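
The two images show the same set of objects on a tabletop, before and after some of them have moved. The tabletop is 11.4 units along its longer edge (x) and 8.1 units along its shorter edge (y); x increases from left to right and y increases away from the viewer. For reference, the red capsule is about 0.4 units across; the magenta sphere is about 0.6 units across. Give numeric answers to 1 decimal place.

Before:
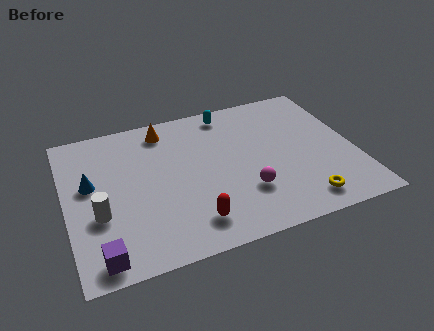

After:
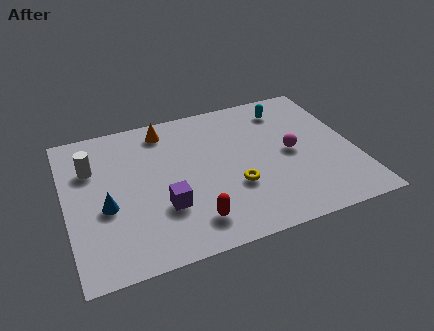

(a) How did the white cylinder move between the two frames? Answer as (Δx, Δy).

(-0.1, 2.6)

The white cylinder was at about (1.2, 3.0) and moved to about (1.1, 5.6).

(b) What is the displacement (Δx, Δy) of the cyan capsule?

(2.3, -0.5)

The cyan capsule started near (6.7, 7.1) and ended near (9.0, 6.6).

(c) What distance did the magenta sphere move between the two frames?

2.6

The magenta sphere moved from about (6.9, 2.4) to (8.9, 4.0), a distance of √(2.0² + 1.6²) ≈ 2.6.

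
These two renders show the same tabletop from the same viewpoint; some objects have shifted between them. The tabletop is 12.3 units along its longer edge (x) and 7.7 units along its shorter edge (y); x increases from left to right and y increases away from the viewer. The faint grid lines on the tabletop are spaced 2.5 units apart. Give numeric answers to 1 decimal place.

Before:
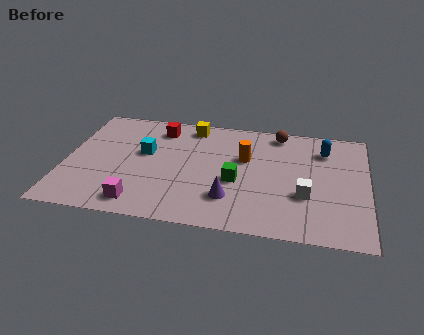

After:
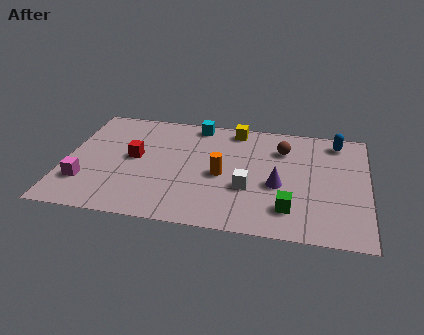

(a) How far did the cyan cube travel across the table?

3.1

From (3.2, 4.5) to (5.2, 6.9), the cyan cube covered √(2.0² + 2.4²) ≈ 3.1 units.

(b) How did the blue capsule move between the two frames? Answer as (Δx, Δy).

(0.5, 0.7)

The blue capsule was at about (10.5, 5.9) and moved to about (11.0, 6.6).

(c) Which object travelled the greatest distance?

the cyan cube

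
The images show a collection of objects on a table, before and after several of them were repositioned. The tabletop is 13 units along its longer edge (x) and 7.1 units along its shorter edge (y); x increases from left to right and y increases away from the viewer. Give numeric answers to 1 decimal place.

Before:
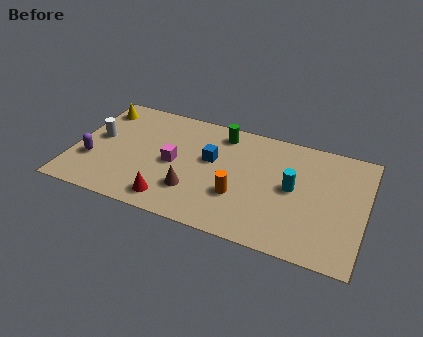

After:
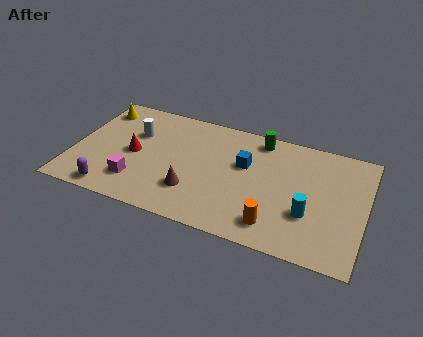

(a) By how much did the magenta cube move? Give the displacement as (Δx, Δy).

(-1.5, -1.7)

The magenta cube started near (4.5, 3.4) and ended near (3.0, 1.7).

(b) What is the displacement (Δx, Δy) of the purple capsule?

(1.1, -1.6)

The purple capsule started near (0.9, 2.4) and ended near (2.0, 0.8).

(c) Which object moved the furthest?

the red cone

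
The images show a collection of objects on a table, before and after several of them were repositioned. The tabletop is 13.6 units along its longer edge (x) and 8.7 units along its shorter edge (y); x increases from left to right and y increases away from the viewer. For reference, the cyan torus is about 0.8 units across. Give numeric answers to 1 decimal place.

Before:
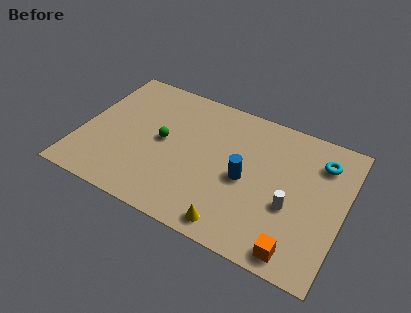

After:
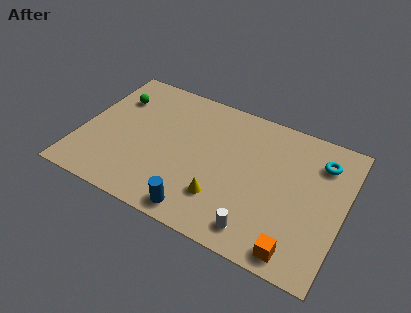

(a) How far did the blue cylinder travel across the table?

3.6

From (8.6, 4.0) to (6.6, 1.0), the blue cylinder covered √(2.0² + 3.0²) ≈ 3.6 units.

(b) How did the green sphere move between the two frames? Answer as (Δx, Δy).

(-2.8, 1.8)

The green sphere was at about (4.2, 4.5) and moved to about (1.4, 6.3).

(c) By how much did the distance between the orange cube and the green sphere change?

+3.3

The distance was about 8.2 in the first image and 11.5 in the second, so they moved 3.3 units further apart.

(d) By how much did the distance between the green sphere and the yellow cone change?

+1.9

They were about 5.5 units apart before and 7.4 after — 1.9 units further apart.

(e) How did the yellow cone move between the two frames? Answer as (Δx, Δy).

(-0.8, 1.3)

From the two frames, the yellow cone sits at roughly (8.4, 1.0) before and (7.6, 2.3) after.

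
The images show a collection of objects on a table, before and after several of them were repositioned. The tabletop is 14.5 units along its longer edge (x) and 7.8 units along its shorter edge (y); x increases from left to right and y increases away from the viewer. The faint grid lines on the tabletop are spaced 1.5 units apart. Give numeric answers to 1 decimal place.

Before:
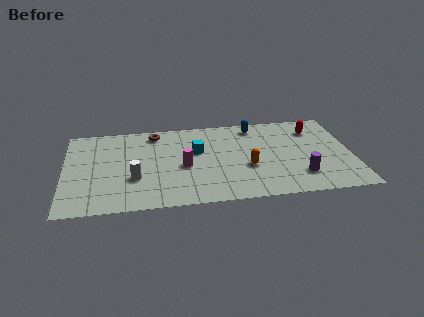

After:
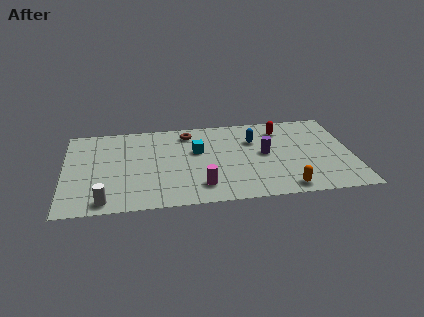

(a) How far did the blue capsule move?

1.3

The blue capsule was near (9.7, 6.7) before and (9.6, 5.4) after, so it travelled √(0.1² + 1.3²) ≈ 1.3 units.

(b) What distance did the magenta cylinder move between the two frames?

2.1

The magenta cylinder moved from about (6.0, 3.5) to (6.8, 1.6), a distance of √(0.8² + 1.9²) ≈ 2.1.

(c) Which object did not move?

the cyan cube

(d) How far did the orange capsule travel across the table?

2.8

The orange capsule moved from about (9.2, 3.0) to (11.0, 0.9), a distance of √(1.8² + 2.1²) ≈ 2.8.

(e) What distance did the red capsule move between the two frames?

1.7

The red capsule moved from about (12.7, 6.0) to (11.0, 6.2), a distance of √(1.7² + 0.2²) ≈ 1.7.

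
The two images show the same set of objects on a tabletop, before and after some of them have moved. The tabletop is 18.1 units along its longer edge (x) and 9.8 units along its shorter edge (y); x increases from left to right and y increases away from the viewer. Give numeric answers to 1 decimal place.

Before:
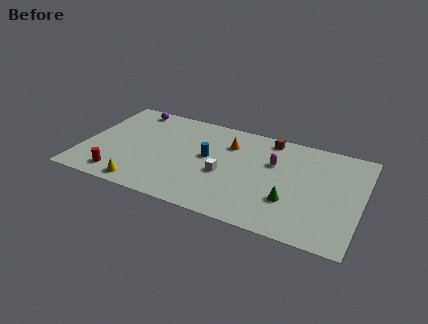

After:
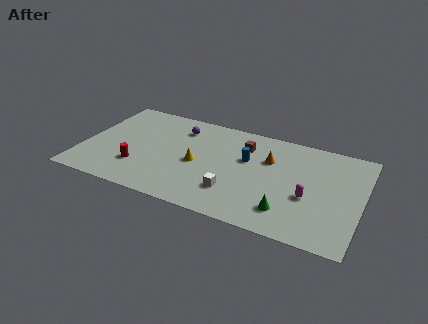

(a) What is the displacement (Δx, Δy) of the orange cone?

(2.7, -0.6)

The orange cone was at about (9.3, 7.2) and moved to about (12.0, 6.6).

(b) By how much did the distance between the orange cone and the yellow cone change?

-2.9

Before: roughly 7.9 units apart; after: 5.0. That's 2.9 units closer together.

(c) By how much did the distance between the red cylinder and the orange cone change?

+0.3

The distance was about 8.7 in the first image and 9.0 in the second, so they moved 0.3 units further apart.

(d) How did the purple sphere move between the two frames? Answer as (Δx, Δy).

(3.4, -1.0)

The purple sphere was at about (2.6, 8.7) and moved to about (6.0, 7.7).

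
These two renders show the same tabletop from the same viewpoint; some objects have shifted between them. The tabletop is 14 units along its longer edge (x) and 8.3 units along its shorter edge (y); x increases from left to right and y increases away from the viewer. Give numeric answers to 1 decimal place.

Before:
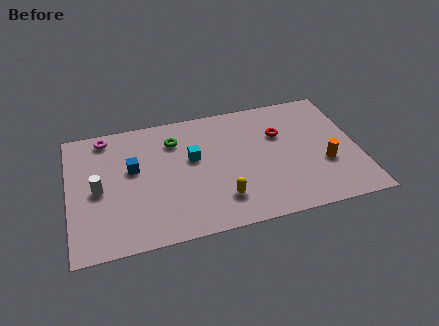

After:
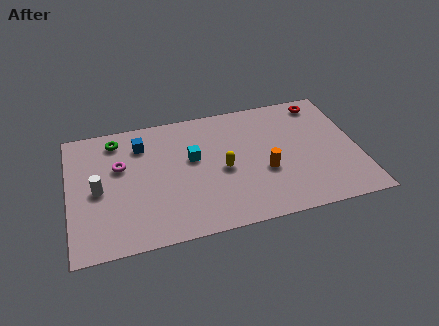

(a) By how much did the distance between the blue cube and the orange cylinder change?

-2.8

Before: roughly 9.4 units apart; after: 6.6. That's 2.8 units closer together.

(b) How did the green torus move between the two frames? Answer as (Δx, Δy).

(-2.8, 0.7)

The green torus started near (5.2, 6.3) and ended near (2.4, 7.0).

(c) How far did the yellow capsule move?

1.9

The yellow capsule moved from about (7.2, 1.9) to (7.4, 3.8), a distance of √(0.2² + 1.9²) ≈ 1.9.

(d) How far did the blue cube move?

1.6

From (3.1, 4.9) to (3.6, 6.4), the blue cube covered √(0.5² + 1.5²) ≈ 1.6 units.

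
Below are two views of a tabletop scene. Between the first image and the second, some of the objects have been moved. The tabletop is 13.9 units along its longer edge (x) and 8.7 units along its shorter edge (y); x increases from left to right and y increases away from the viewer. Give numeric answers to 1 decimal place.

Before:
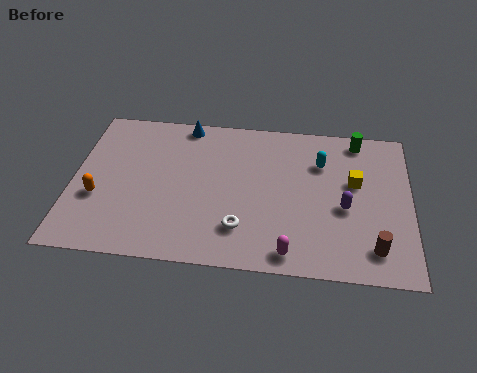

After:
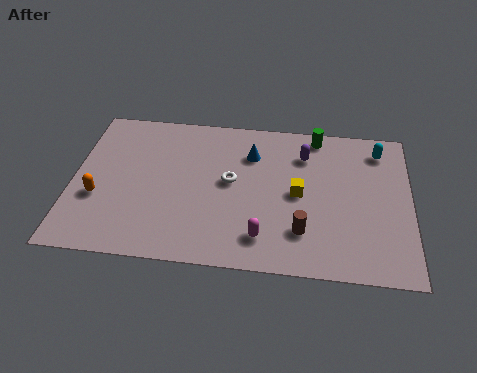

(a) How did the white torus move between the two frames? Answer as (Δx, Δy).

(-0.5, 2.6)

The white torus was at about (7.0, 2.1) and moved to about (6.5, 4.7).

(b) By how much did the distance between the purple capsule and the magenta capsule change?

+1.7

They were about 3.5 units apart before and 5.2 after — 1.7 units further apart.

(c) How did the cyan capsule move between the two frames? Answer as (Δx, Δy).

(2.4, 1.0)

The cyan capsule was at about (10.2, 6.2) and moved to about (12.6, 7.2).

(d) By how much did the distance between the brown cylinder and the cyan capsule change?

+0.8

Before: roughly 5.1 units apart; after: 5.9. That's 0.8 units further apart.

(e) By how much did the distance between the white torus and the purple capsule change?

-0.9

The distance was about 4.5 in the first image and 3.6 in the second, so they moved 0.9 units closer together.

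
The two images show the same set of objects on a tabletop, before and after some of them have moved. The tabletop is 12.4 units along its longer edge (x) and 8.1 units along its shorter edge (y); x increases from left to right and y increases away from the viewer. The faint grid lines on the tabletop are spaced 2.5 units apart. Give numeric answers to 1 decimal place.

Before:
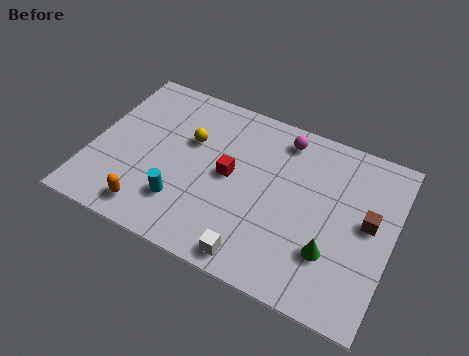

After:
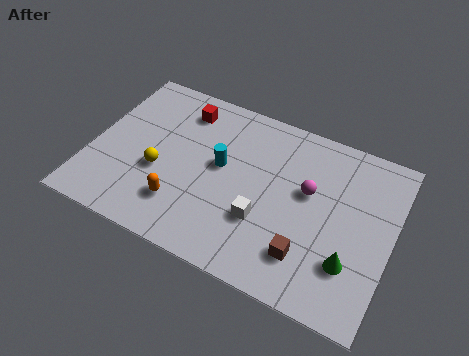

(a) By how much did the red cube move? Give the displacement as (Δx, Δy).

(-2.3, 2.4)

The red cube started near (5.7, 4.2) and ended near (3.4, 6.6).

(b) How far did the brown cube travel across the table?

3.3

The brown cube moved from about (11.4, 4.4) to (9.2, 1.9), a distance of √(2.2² + 2.5²) ≈ 3.3.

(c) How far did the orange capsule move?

1.4

From (2.8, 1.2) to (4.0, 2.0), the orange capsule covered √(1.2² + 0.8²) ≈ 1.4 units.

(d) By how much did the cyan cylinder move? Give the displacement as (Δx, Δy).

(1.3, 2.4)

From the two frames, the cyan cylinder sits at roughly (4.0, 2.1) before and (5.3, 4.5) after.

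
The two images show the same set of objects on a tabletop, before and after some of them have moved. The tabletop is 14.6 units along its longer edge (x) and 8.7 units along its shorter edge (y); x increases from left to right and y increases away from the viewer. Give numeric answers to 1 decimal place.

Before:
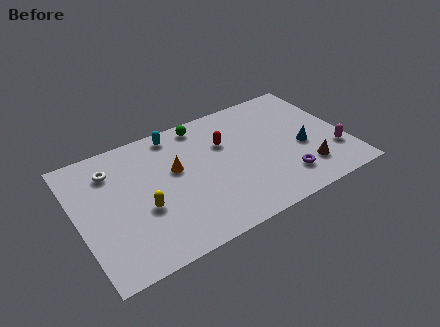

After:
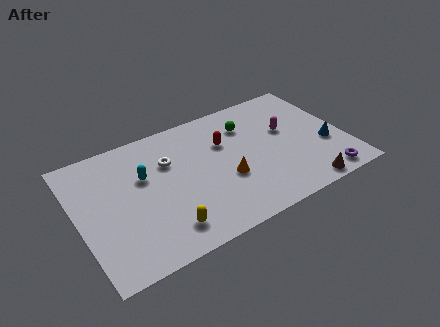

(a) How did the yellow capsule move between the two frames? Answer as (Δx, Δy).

(0.9, -1.8)

The yellow capsule was at about (3.4, 3.4) and moved to about (4.3, 1.6).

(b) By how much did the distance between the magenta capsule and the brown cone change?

+2.6

They were about 1.8 units apart before and 4.4 after — 2.6 units further apart.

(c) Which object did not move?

the red capsule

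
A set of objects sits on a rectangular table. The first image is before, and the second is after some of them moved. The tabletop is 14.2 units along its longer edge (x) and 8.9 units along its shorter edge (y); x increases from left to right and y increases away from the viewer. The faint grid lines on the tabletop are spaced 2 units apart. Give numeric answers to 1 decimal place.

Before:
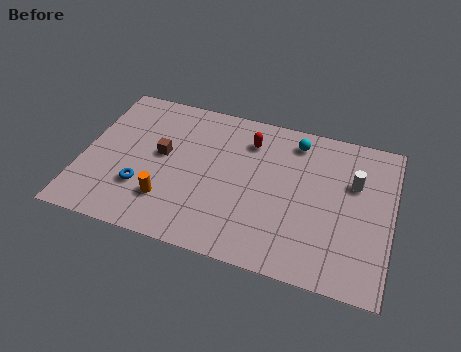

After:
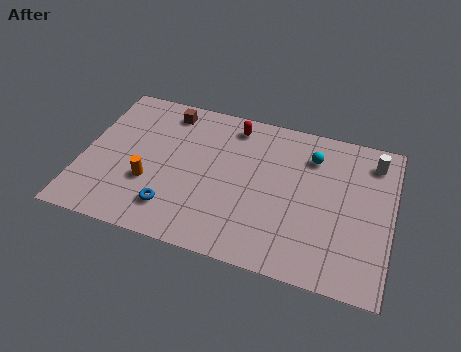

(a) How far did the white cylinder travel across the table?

1.7

From (12.4, 5.8) to (13.2, 7.3), the white cylinder covered √(0.8² + 1.5²) ≈ 1.7 units.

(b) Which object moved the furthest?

the brown cube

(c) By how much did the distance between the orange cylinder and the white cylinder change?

+1.8

They were about 9.0 units apart before and 10.8 after — 1.8 units further apart.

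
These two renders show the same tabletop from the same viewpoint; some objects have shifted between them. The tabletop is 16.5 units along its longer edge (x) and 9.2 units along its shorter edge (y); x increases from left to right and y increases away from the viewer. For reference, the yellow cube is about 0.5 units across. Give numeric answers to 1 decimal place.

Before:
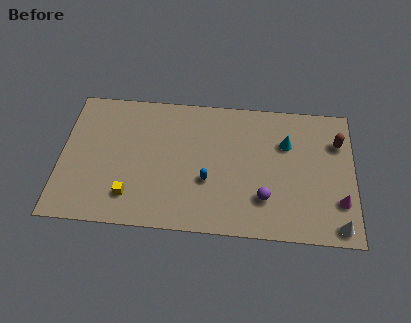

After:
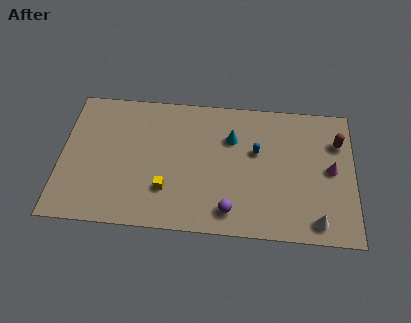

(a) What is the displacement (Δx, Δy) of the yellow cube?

(2.0, 0.6)

From the two frames, the yellow cube sits at roughly (4.0, 2.0) before and (6.0, 2.6) after.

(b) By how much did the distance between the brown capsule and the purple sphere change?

+2.1

They were about 5.8 units apart before and 7.9 after — 2.1 units further apart.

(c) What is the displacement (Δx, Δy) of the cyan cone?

(-3.1, 0.1)

From the two frames, the cyan cone sits at roughly (12.7, 6.3) before and (9.6, 6.4) after.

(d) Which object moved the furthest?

the blue capsule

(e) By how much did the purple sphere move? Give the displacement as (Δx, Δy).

(-1.9, -1.0)

The purple sphere was at about (11.5, 2.5) and moved to about (9.6, 1.5).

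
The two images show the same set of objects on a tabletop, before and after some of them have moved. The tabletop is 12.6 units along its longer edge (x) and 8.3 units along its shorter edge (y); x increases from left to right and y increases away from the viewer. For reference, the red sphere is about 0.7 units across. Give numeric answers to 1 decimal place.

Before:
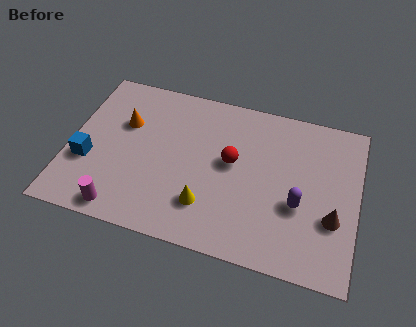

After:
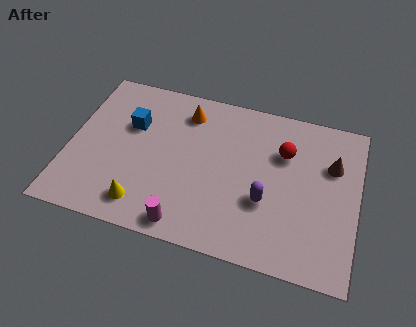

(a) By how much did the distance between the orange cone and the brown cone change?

-3.0

They were about 9.6 units apart before and 6.6 after — 3.0 units closer together.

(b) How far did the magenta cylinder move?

2.8

The magenta cylinder was near (2.6, 0.9) before and (5.4, 0.9) after, so it travelled √(2.8² + 0.0²) ≈ 2.8 units.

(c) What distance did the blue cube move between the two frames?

2.9

From (0.9, 3.0) to (2.6, 5.4), the blue cube covered √(1.7² + 2.4²) ≈ 2.9 units.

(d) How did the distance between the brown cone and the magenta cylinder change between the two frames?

-1.6

The distance was about 9.2 in the first image and 7.6 in the second, so they moved 1.6 units closer together.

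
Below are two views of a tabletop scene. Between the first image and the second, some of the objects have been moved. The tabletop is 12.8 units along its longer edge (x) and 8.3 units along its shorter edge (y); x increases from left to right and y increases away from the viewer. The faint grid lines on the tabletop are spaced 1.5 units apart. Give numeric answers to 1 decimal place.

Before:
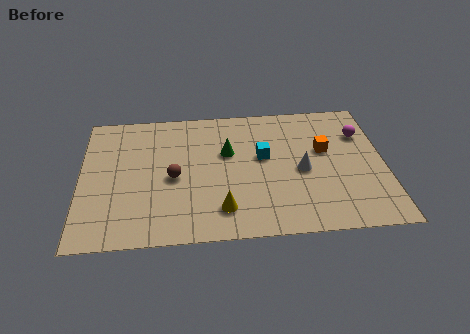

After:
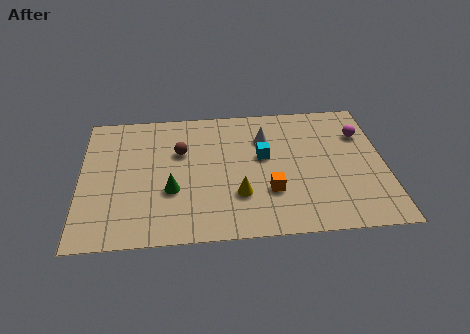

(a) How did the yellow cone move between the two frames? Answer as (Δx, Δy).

(0.7, 0.8)

From the two frames, the yellow cone sits at roughly (5.9, 1.7) before and (6.6, 2.5) after.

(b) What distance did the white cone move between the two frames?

2.7

The white cone moved from about (9.3, 3.8) to (7.8, 6.0), a distance of √(1.5² + 2.2²) ≈ 2.7.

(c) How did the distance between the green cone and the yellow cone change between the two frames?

-0.7

Before: roughly 3.5 units apart; after: 2.8. That's 0.7 units closer together.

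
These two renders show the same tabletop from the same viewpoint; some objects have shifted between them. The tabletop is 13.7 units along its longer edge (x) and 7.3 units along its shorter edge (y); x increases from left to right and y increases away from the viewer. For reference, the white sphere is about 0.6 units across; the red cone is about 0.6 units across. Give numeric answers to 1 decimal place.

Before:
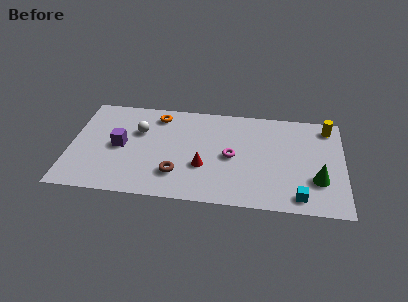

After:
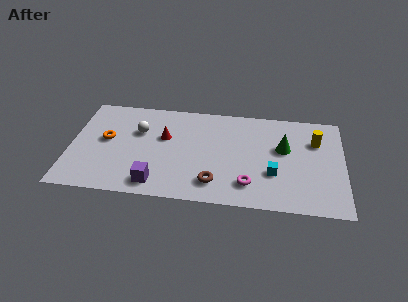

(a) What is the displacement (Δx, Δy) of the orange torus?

(-2.5, -2.1)

From the two frames, the orange torus sits at roughly (4.3, 6.1) before and (1.8, 4.0) after.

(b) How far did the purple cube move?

3.1

The purple cube moved from about (2.5, 3.6) to (4.4, 1.1), a distance of √(1.9² + 2.5²) ≈ 3.1.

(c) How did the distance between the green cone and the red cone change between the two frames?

+0.3

Before: roughly 5.7 units apart; after: 6.0. That's 0.3 units further apart.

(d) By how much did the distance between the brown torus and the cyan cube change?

-3.1

Before: roughly 6.2 units apart; after: 3.1. That's 3.1 units closer together.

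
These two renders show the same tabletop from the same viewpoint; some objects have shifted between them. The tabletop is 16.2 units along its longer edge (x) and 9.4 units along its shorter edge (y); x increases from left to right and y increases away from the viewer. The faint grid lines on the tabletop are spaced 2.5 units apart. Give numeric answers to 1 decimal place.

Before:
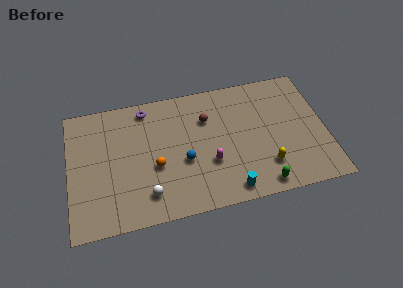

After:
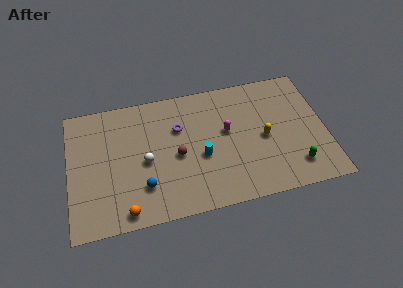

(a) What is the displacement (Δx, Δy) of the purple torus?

(2.0, -1.9)

The purple torus was at about (5.0, 8.2) and moved to about (7.0, 6.3).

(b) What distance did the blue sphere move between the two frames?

2.9

From (7.2, 3.8) to (4.6, 2.5), the blue sphere covered √(2.6² + 1.3²) ≈ 2.9 units.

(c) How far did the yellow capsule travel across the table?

2.1

From (12.3, 2.3) to (12.3, 4.4), the yellow capsule covered √(0.0² + 2.1²) ≈ 2.1 units.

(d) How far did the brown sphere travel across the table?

3.0

The brown sphere moved from about (8.8, 6.6) to (6.8, 4.3), a distance of √(2.0² + 2.3²) ≈ 3.0.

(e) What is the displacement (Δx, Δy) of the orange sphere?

(-2.0, -2.8)

The orange sphere started near (5.4, 3.8) and ended near (3.4, 1.0).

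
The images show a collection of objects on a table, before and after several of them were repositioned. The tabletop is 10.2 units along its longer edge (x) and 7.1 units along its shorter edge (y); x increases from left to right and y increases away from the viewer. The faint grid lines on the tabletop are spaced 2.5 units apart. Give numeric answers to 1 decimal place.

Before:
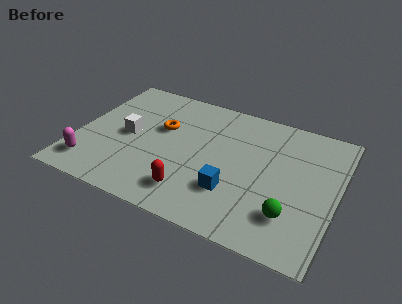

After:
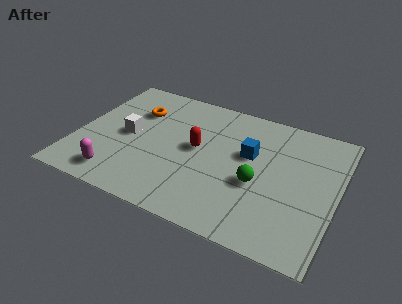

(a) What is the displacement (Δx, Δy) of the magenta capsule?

(1.1, -0.2)

From the two frames, the magenta capsule sits at roughly (0.8, 1.3) before and (1.9, 1.1) after.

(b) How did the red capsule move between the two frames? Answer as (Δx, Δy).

(-0.1, 2.4)

The red capsule was at about (4.8, 1.4) and moved to about (4.7, 3.8).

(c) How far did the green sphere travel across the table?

1.8

From (8.6, 1.8) to (7.2, 2.9), the green sphere covered √(1.4² + 1.1²) ≈ 1.8 units.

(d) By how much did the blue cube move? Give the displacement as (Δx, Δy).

(0.4, 2.2)

From the two frames, the blue cube sits at roughly (6.3, 2.1) before and (6.7, 4.3) after.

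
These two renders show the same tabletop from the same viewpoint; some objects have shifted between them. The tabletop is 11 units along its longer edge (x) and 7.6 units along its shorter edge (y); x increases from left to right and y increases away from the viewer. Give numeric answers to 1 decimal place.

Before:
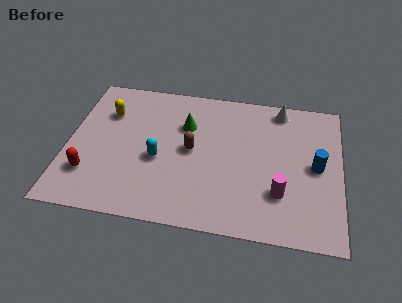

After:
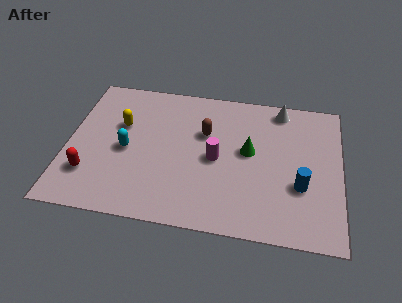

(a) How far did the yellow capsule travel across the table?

0.8

The yellow capsule moved from about (1.5, 5.4) to (2.1, 4.8), a distance of √(0.6² + 0.6²) ≈ 0.8.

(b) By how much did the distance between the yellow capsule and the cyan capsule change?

-1.8

The distance was about 3.1 in the first image and 1.3 in the second, so they moved 1.8 units closer together.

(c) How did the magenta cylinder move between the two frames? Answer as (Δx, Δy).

(-2.6, 1.4)

The magenta cylinder started near (8.6, 2.2) and ended near (6.0, 3.6).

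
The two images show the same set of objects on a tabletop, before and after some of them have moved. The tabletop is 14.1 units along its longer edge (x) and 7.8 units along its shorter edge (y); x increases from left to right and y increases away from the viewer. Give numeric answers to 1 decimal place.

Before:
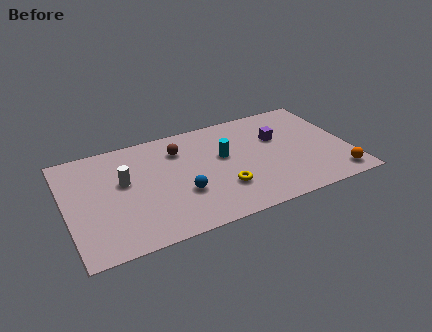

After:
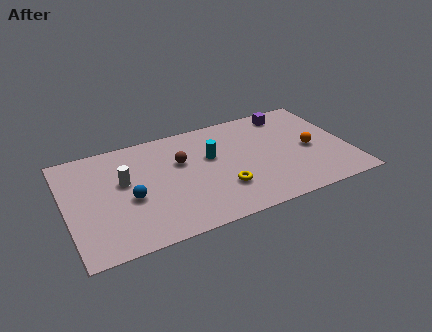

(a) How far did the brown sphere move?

0.9

The brown sphere was near (5.8, 5.9) before and (5.8, 5.0) after, so it travelled √(0.0² + 0.9²) ≈ 0.9 units.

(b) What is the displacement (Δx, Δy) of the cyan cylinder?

(-0.6, 0.2)

From the two frames, the cyan cylinder sits at roughly (7.9, 4.6) before and (7.3, 4.8) after.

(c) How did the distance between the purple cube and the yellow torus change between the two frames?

+1.8

Before: roughly 4.1 units apart; after: 5.9. That's 1.8 units further apart.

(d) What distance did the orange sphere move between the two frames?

2.7

The orange sphere was near (13.2, 1.1) before and (12.2, 3.6) after, so it travelled √(1.0² + 2.5²) ≈ 2.7 units.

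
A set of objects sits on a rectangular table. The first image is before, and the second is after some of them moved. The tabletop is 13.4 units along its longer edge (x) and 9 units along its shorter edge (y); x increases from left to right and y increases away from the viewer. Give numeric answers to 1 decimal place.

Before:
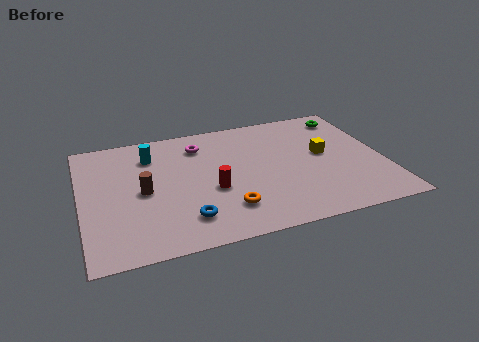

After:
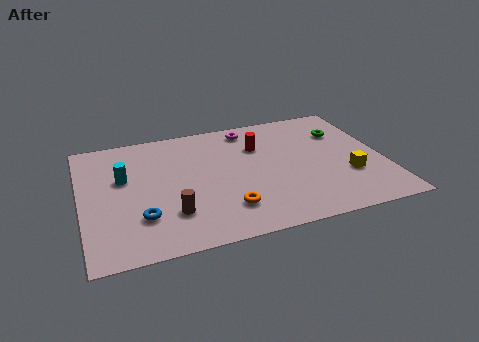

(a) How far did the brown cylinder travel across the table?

2.2

The brown cylinder moved from about (2.7, 4.3) to (3.8, 2.4), a distance of √(1.1² + 1.9²) ≈ 2.2.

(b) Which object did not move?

the orange torus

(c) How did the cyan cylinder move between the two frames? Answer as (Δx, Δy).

(-1.3, -1.4)

The cyan cylinder was at about (3.2, 6.9) and moved to about (1.9, 5.5).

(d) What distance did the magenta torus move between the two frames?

2.4

The magenta torus was near (5.4, 7.1) before and (7.7, 7.8) after, so it travelled √(2.3² + 0.7²) ≈ 2.4 units.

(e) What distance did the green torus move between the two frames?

1.3

The green torus moved from about (12.2, 7.6) to (11.8, 6.4), a distance of √(0.4² + 1.2²) ≈ 1.3.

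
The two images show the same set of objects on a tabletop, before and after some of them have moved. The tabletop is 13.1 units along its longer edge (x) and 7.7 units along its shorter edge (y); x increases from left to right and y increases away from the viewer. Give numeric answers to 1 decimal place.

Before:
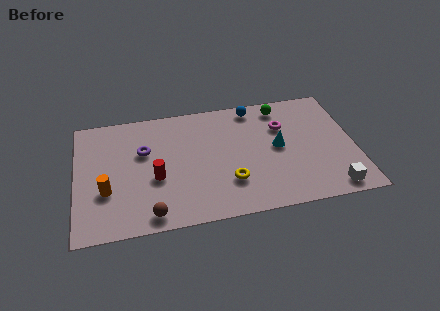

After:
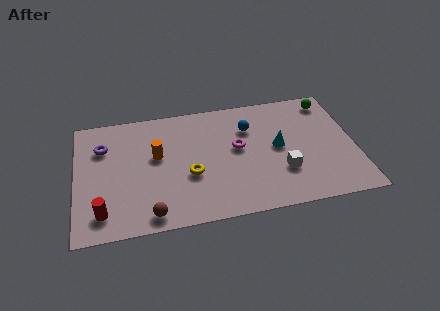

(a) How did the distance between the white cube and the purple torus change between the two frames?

-0.6

They were about 9.5 units apart before and 8.9 after — 0.6 units closer together.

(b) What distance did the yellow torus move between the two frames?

2.0

The yellow torus was near (7.1, 2.2) before and (5.3, 3.0) after, so it travelled √(1.8² + 0.8²) ≈ 2.0 units.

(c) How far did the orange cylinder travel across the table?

3.0

From (1.4, 2.7) to (3.8, 4.5), the orange cylinder covered √(2.4² + 1.8²) ≈ 3.0 units.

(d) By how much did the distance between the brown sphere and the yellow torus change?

-1.1

The distance was about 3.9 in the first image and 2.8 in the second, so they moved 1.1 units closer together.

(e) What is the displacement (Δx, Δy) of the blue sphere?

(-0.3, -1.3)

The blue sphere was at about (8.5, 6.8) and moved to about (8.2, 5.5).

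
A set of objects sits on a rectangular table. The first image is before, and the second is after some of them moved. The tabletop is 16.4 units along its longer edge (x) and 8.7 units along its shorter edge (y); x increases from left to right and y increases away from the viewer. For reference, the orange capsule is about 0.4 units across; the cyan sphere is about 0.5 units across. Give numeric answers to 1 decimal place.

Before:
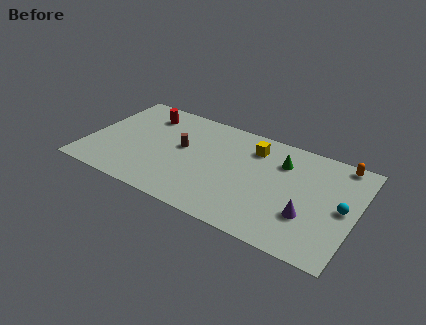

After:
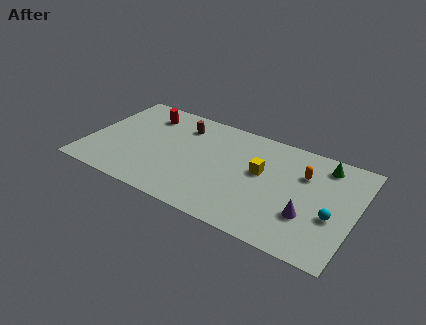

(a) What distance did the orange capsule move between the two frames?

2.8

The orange capsule was near (15.1, 7.9) before and (13.1, 6.0) after, so it travelled √(2.0² + 1.9²) ≈ 2.8 units.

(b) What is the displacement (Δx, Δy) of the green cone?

(2.5, 0.9)

The green cone started near (11.7, 6.4) and ended near (14.2, 7.3).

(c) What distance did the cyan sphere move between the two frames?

1.0

The cyan sphere moved from about (15.6, 4.3) to (15.1, 3.4), a distance of √(0.5² + 0.9²) ≈ 1.0.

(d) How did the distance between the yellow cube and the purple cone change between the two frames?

-1.7

Before: roughly 5.5 units apart; after: 3.8. That's 1.7 units closer together.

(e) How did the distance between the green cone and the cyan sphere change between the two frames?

-0.4

They were about 4.4 units apart before and 4.0 after — 0.4 units closer together.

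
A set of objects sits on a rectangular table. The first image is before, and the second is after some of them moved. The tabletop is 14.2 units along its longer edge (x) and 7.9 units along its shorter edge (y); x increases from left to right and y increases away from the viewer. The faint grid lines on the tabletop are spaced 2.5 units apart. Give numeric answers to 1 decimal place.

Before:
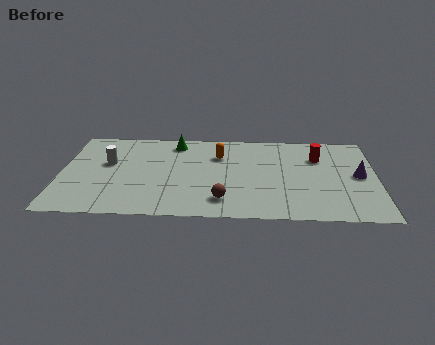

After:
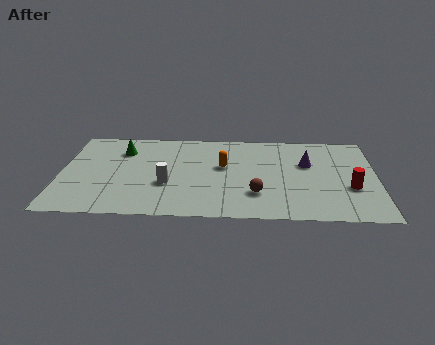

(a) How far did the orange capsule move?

1.0

The orange capsule moved from about (7.1, 5.6) to (7.3, 4.6), a distance of √(0.2² + 1.0²) ≈ 1.0.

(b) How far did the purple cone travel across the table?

2.5

The purple cone moved from about (13.4, 4.0) to (11.1, 5.0), a distance of √(2.3² + 1.0²) ≈ 2.5.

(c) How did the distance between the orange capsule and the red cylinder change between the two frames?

+1.4

They were about 4.5 units apart before and 5.9 after — 1.4 units further apart.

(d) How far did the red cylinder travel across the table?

3.0

The red cylinder was near (11.6, 5.6) before and (13.0, 2.9) after, so it travelled √(1.4² + 2.7²) ≈ 3.0 units.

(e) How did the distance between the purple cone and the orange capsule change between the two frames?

-2.7

They were about 6.5 units apart before and 3.8 after — 2.7 units closer together.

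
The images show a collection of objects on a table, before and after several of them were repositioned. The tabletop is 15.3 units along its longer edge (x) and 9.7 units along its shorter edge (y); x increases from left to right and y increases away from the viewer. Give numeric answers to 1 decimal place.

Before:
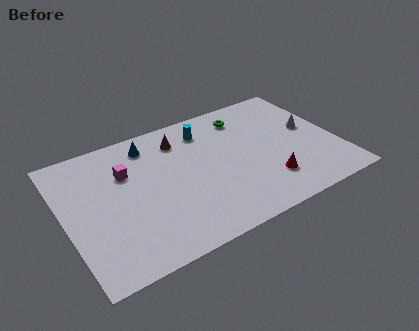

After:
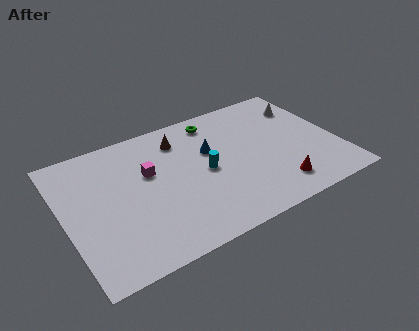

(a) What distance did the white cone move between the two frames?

1.9

From (14.0, 5.4) to (14.0, 7.3), the white cone covered √(0.0² + 1.9²) ≈ 1.9 units.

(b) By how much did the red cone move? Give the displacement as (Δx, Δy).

(0.4, -0.6)

From the two frames, the red cone sits at roughly (11.0, 2.4) before and (11.4, 1.8) after.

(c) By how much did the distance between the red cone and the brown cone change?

+0.7

Before: roughly 6.8 units apart; after: 7.5. That's 0.7 units further apart.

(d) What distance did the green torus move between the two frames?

1.7

From (10.6, 7.9) to (8.9, 8.3), the green torus covered √(1.7² + 0.4²) ≈ 1.7 units.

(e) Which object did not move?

the brown cone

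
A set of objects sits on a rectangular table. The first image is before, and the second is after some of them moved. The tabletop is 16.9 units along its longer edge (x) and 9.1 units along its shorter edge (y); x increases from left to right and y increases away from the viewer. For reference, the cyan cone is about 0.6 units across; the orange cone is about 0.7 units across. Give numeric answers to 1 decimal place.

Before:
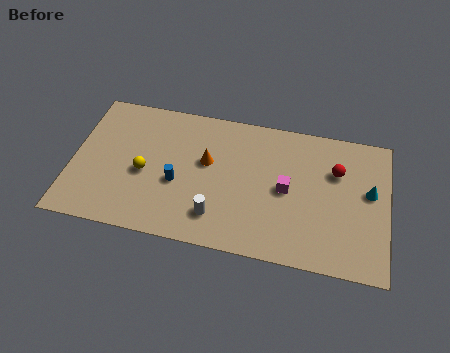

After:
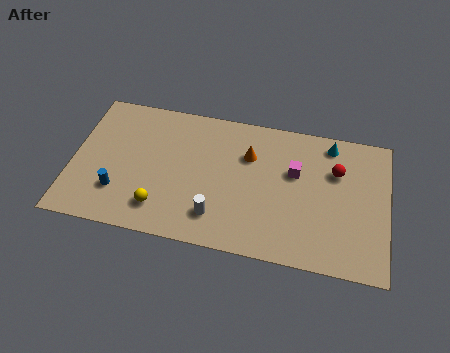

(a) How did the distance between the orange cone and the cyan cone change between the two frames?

-4.1

The distance was about 8.7 in the first image and 4.6 in the second, so they moved 4.1 units closer together.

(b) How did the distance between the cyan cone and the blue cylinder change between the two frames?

+2.0

The distance was about 10.3 in the first image and 12.3 in the second, so they moved 2.0 units further apart.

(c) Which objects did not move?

the red sphere and the white cylinder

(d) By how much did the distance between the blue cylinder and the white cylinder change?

+2.5

Before: roughly 2.8 units apart; after: 5.3. That's 2.5 units further apart.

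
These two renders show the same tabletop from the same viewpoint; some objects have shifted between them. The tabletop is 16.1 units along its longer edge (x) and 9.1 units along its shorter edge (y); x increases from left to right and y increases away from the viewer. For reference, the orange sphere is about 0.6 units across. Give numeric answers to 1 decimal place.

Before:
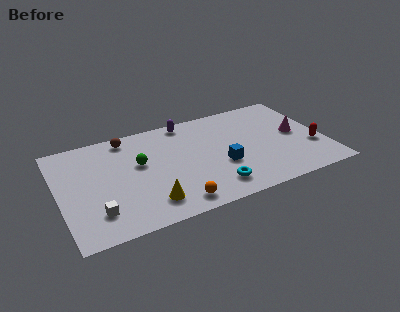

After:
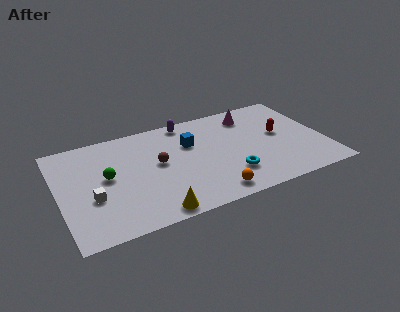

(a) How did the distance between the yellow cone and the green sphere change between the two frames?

+1.1

They were about 3.6 units apart before and 4.7 after — 1.1 units further apart.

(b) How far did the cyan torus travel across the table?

1.3

From (9.0, 1.7) to (10.1, 2.4), the cyan torus covered √(1.1² + 0.7²) ≈ 1.3 units.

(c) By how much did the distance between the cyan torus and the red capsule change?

-2.2

Before: roughly 6.5 units apart; after: 4.3. That's 2.2 units closer together.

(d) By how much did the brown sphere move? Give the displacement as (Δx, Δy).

(1.6, -3.0)

The brown sphere started near (4.4, 8.0) and ended near (6.0, 5.0).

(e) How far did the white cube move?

1.3

From (2.0, 2.1) to (1.9, 3.4), the white cube covered √(0.1² + 1.3²) ≈ 1.3 units.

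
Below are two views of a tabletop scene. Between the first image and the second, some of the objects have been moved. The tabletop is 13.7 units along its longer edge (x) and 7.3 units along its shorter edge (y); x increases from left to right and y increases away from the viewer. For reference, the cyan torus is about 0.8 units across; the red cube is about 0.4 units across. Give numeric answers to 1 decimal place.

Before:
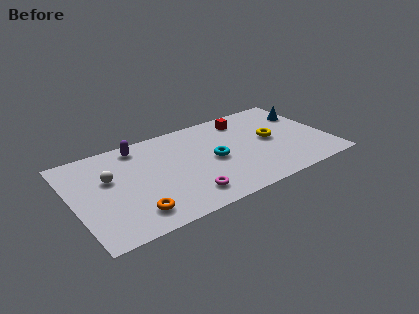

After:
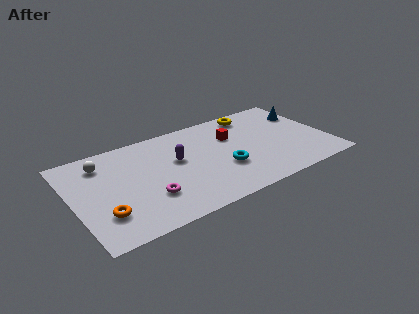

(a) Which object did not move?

the blue cone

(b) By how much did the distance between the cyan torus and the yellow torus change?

+1.1

The distance was about 3.2 in the first image and 4.3 in the second, so they moved 1.1 units further apart.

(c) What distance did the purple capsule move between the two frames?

2.7

From (3.8, 6.3) to (5.6, 4.3), the purple capsule covered √(1.8² + 2.0²) ≈ 2.7 units.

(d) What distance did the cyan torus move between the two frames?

1.0

The cyan torus moved from about (7.5, 3.5) to (7.9, 2.6), a distance of √(0.4² + 0.9²) ≈ 1.0.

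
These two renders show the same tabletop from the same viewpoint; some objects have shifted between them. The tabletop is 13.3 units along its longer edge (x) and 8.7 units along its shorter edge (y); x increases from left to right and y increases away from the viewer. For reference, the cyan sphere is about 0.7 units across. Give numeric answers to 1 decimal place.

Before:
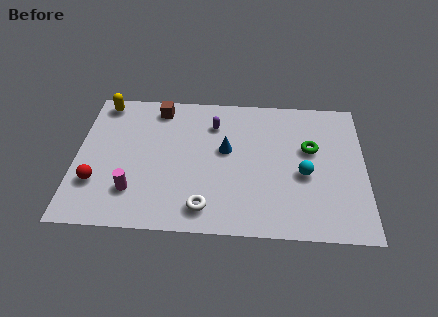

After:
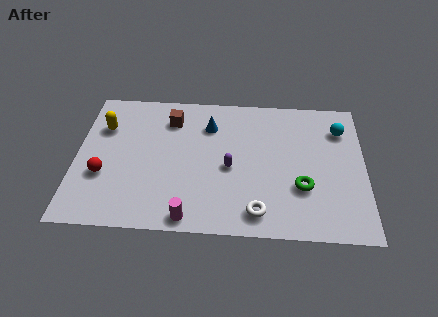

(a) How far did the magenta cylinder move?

3.0

The magenta cylinder moved from about (2.7, 2.2) to (5.3, 0.8), a distance of √(2.6² + 1.4²) ≈ 3.0.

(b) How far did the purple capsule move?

2.8

The purple capsule moved from about (6.3, 6.6) to (7.1, 3.9), a distance of √(0.8² + 2.7²) ≈ 2.8.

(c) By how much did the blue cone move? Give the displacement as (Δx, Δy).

(-0.8, 1.5)

The blue cone started near (6.9, 5.0) and ended near (6.1, 6.5).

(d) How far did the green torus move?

2.4

The green torus was near (10.8, 5.3) before and (10.4, 2.9) after, so it travelled √(0.4² + 2.4²) ≈ 2.4 units.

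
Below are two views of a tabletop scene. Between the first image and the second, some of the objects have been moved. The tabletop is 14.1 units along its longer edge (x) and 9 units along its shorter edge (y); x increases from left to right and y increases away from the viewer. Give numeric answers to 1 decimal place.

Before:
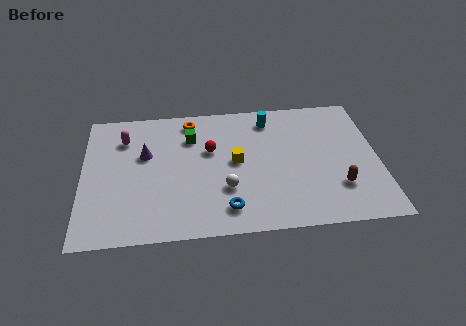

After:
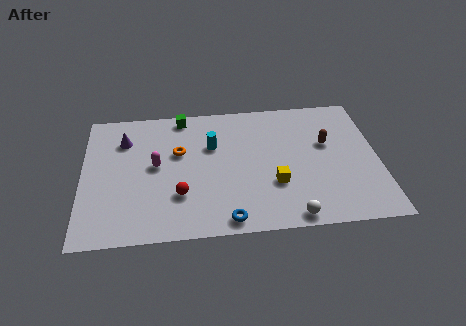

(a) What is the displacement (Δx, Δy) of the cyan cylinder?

(-2.8, -1.6)

The cyan cylinder was at about (9.0, 7.5) and moved to about (6.2, 5.9).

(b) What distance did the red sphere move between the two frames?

3.3

From (6.1, 5.6) to (4.6, 2.7), the red sphere covered √(1.5² + 2.9²) ≈ 3.3 units.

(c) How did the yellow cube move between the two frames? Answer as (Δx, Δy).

(1.8, -1.7)

The yellow cube was at about (7.3, 4.7) and moved to about (9.1, 3.0).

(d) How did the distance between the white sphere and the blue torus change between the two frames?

+1.7

Before: roughly 1.3 units apart; after: 3.0. That's 1.7 units further apart.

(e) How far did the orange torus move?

2.3

The orange torus moved from about (5.2, 7.8) to (4.6, 5.6), a distance of √(0.6² + 2.2²) ≈ 2.3.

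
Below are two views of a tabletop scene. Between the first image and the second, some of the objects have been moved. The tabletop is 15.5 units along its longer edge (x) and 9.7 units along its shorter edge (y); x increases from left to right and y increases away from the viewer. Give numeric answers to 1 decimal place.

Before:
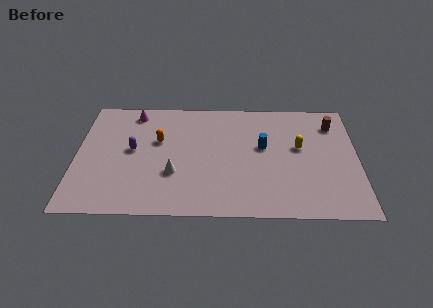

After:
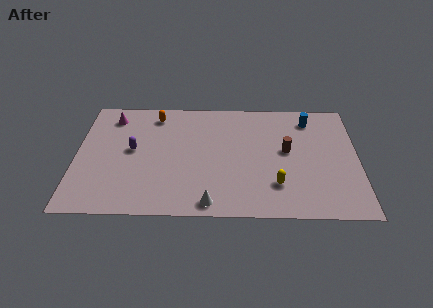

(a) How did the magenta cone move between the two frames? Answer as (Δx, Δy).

(-1.2, -0.4)

The magenta cone started near (3.1, 8.4) and ended near (1.9, 8.0).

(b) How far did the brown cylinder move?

3.5

The brown cylinder moved from about (14.2, 7.6) to (11.6, 5.3), a distance of √(2.6² + 2.3²) ≈ 3.5.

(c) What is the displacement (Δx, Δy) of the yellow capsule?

(-1.3, -3.1)

The yellow capsule was at about (12.3, 5.6) and moved to about (11.0, 2.5).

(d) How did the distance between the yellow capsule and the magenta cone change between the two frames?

+1.0

The distance was about 9.6 in the first image and 10.6 in the second, so they moved 1.0 units further apart.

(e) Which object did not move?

the purple capsule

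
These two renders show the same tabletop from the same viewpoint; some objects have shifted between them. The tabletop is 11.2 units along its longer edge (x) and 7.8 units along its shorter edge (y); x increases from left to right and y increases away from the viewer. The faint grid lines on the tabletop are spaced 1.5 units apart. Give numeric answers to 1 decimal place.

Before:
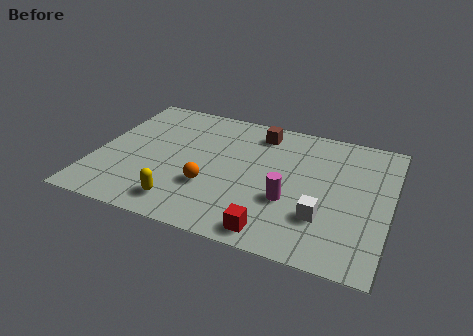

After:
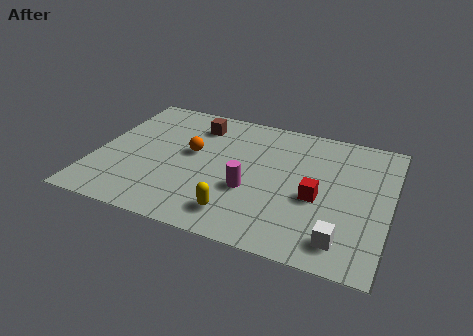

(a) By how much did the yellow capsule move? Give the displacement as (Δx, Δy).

(2.1, 0.1)

From the two frames, the yellow capsule sits at roughly (3.6, 1.3) before and (5.7, 1.4) after.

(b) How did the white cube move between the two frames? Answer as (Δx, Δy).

(0.8, -1.0)

The white cube started near (8.8, 2.3) and ended near (9.6, 1.3).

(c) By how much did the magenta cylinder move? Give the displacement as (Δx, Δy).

(-1.5, 0.1)

The magenta cylinder was at about (7.5, 2.8) and moved to about (6.0, 2.9).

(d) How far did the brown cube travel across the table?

2.4

From (6.0, 6.5) to (3.6, 6.2), the brown cube covered √(2.4² + 0.3²) ≈ 2.4 units.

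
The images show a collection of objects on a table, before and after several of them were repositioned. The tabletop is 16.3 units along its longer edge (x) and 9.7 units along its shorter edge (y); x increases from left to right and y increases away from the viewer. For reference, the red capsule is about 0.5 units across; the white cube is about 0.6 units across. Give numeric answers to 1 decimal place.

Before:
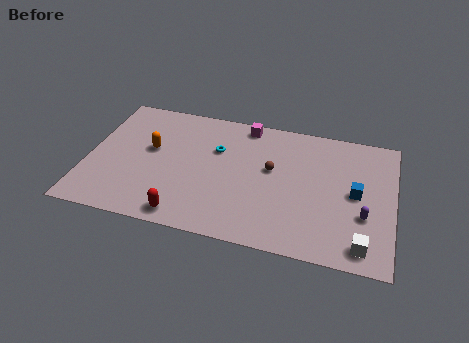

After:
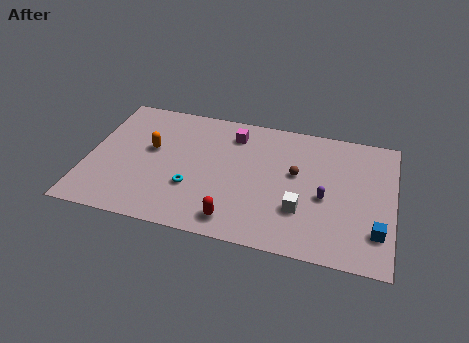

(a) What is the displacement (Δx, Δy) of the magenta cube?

(-0.6, -0.9)

The magenta cube started near (8.2, 8.7) and ended near (7.6, 7.8).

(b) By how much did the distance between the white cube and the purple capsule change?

-0.4

Before: roughly 2.1 units apart; after: 1.7. That's 0.4 units closer together.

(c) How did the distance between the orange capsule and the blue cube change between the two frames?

+1.6

Before: roughly 11.0 units apart; after: 12.6. That's 1.6 units further apart.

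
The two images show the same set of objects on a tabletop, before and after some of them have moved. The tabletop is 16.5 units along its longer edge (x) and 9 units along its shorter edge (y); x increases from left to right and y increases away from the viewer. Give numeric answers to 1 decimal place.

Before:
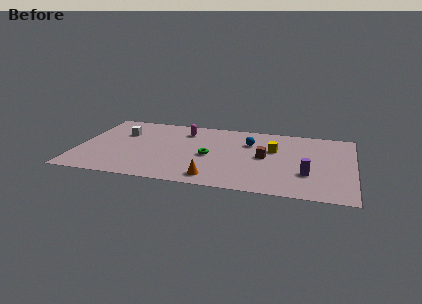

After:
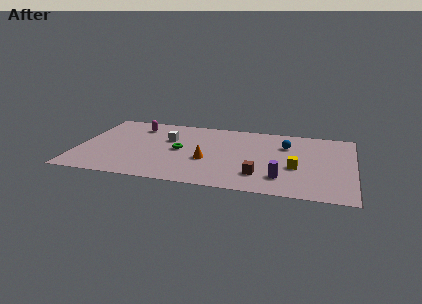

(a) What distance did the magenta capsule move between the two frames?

2.9

The magenta capsule moved from about (6.2, 7.1) to (3.3, 7.2), a distance of √(2.9² + 0.1²) ≈ 2.9.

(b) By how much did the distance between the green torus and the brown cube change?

+2.1

The distance was about 3.3 in the first image and 5.4 in the second, so they moved 2.1 units further apart.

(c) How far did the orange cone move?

2.3

The orange cone moved from about (8.3, 1.3) to (7.8, 3.5), a distance of √(0.5² + 2.2²) ≈ 2.3.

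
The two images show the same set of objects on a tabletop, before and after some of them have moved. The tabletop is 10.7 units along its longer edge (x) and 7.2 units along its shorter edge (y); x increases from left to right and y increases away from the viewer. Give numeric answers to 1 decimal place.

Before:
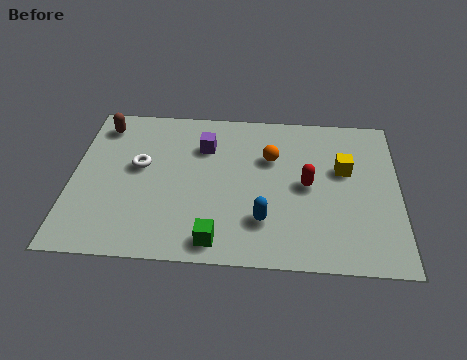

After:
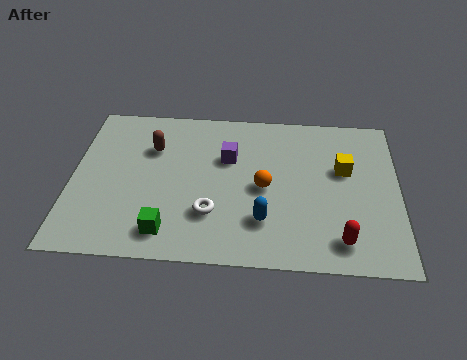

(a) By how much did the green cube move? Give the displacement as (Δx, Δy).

(-1.6, 0.3)

The green cube started near (4.8, 0.9) and ended near (3.2, 1.2).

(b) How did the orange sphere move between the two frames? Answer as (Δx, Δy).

(-0.2, -1.4)

The orange sphere was at about (6.5, 4.8) and moved to about (6.3, 3.4).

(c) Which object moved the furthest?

the white torus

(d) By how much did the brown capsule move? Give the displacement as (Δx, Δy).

(1.7, -1.0)

From the two frames, the brown capsule sits at roughly (0.9, 6.0) before and (2.6, 5.0) after.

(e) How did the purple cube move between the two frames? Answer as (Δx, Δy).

(0.8, -0.5)

The purple cube started near (4.3, 5.2) and ended near (5.1, 4.7).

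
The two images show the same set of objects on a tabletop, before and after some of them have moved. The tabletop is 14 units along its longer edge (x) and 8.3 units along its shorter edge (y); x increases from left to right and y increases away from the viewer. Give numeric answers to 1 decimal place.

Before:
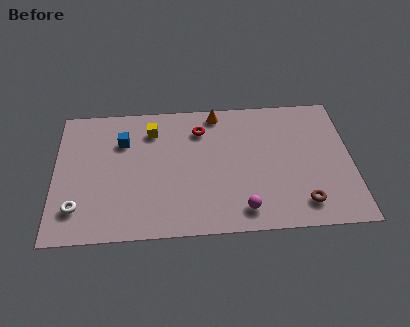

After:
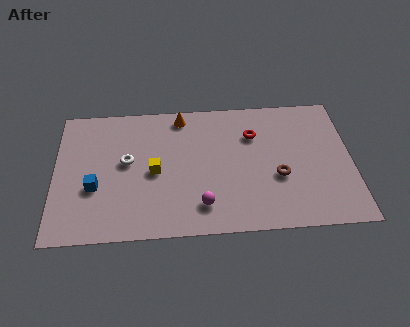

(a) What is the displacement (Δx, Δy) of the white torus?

(2.3, 2.7)

The white torus was at about (1.1, 1.9) and moved to about (3.4, 4.6).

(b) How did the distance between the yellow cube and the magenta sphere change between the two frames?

-3.6

The distance was about 6.7 in the first image and 3.1 in the second, so they moved 3.6 units closer together.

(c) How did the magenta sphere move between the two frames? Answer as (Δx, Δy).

(-1.9, 0.4)

From the two frames, the magenta sphere sits at roughly (8.8, 1.3) before and (6.9, 1.7) after.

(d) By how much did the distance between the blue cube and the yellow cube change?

+1.4

The distance was about 1.5 in the first image and 2.9 in the second, so they moved 1.4 units further apart.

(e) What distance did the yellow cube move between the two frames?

2.6

The yellow cube was near (4.6, 6.5) before and (4.7, 3.9) after, so it travelled √(0.1² + 2.6²) ≈ 2.6 units.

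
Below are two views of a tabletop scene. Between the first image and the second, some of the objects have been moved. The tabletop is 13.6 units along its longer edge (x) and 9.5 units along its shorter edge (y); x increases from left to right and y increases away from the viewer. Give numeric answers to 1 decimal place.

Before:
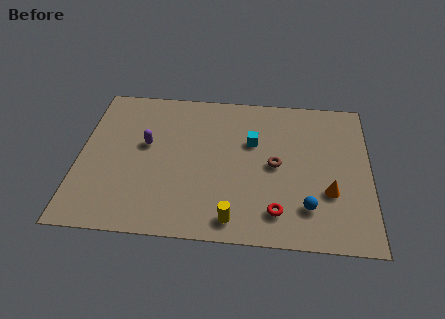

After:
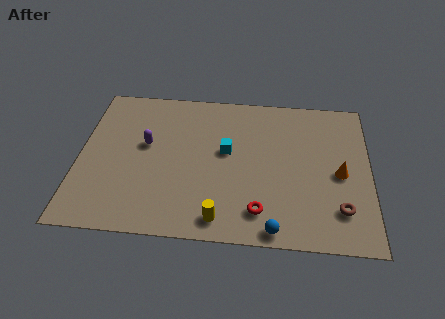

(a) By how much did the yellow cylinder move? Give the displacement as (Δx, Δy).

(-0.6, 0.0)

The yellow cylinder started near (7.3, 1.2) and ended near (6.7, 1.2).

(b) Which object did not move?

the purple capsule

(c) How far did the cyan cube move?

1.4

From (8.1, 6.1) to (6.9, 5.4), the cyan cube covered √(1.2² + 0.7²) ≈ 1.4 units.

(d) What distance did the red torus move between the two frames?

0.8

The red torus moved from about (9.3, 1.8) to (8.5, 1.8), a distance of √(0.8² + 0.0²) ≈ 0.8.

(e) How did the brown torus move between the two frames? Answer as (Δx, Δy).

(3.0, -2.5)

From the two frames, the brown torus sits at roughly (9.2, 4.7) before and (12.2, 2.2) after.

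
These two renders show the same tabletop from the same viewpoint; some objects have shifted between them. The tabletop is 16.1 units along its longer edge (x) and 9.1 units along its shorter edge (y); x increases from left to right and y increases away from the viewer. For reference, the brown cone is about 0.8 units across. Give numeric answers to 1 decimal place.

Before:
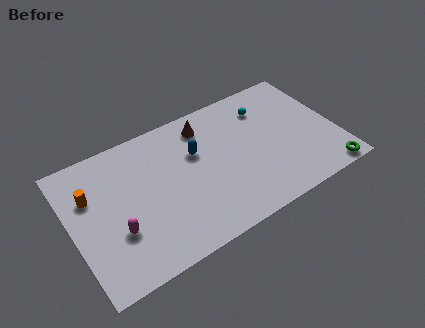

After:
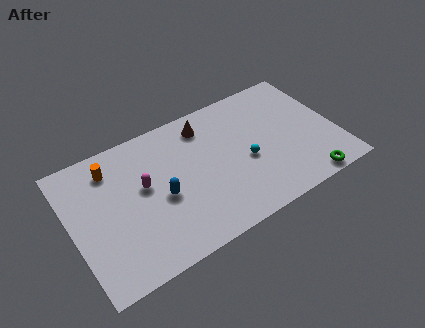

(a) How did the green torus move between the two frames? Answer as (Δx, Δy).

(-1.3, 0.0)

The green torus started near (15.0, 0.8) and ended near (13.7, 0.8).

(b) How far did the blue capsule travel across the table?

3.1

The blue capsule was near (7.7, 5.9) before and (5.3, 4.0) after, so it travelled √(2.4² + 1.9²) ≈ 3.1 units.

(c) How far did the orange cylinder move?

1.8

The orange cylinder was near (1.3, 6.1) before and (2.7, 7.3) after, so it travelled √(1.4² + 1.2²) ≈ 1.8 units.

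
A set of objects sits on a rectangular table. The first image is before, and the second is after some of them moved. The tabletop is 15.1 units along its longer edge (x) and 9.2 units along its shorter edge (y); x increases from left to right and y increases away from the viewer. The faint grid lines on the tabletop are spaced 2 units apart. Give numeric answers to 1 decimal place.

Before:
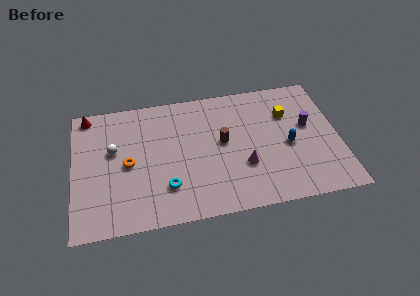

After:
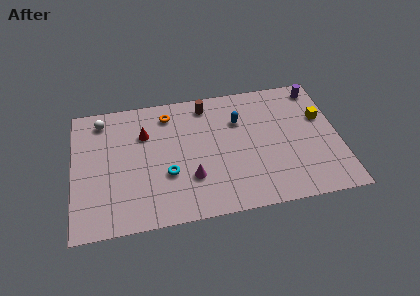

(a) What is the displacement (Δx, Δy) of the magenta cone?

(-3.0, -0.3)

From the two frames, the magenta cone sits at roughly (9.6, 3.1) before and (6.6, 2.8) after.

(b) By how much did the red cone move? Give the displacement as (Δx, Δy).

(3.2, -1.9)

From the two frames, the red cone sits at roughly (0.9, 8.3) before and (4.1, 6.4) after.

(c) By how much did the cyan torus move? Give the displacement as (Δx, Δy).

(0.1, 0.9)

The cyan torus started near (5.2, 2.4) and ended near (5.3, 3.3).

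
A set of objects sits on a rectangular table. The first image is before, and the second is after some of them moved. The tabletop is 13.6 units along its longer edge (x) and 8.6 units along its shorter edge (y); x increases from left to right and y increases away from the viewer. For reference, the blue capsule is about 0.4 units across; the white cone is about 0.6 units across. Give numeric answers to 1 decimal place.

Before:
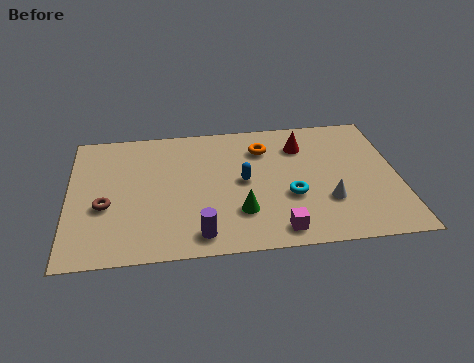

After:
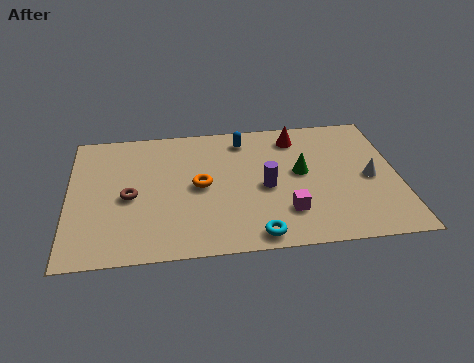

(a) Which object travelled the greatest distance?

the purple cylinder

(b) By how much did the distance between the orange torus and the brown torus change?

-4.4

They were about 7.3 units apart before and 2.9 after — 4.4 units closer together.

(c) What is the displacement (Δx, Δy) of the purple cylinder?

(2.8, 2.7)

The purple cylinder started near (5.3, 1.2) and ended near (8.1, 3.9).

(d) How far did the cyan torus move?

2.7

From (9.1, 3.2) to (7.6, 0.9), the cyan torus covered √(1.5² + 2.3²) ≈ 2.7 units.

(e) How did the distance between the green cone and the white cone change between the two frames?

-0.7

They were about 3.6 units apart before and 2.9 after — 0.7 units closer together.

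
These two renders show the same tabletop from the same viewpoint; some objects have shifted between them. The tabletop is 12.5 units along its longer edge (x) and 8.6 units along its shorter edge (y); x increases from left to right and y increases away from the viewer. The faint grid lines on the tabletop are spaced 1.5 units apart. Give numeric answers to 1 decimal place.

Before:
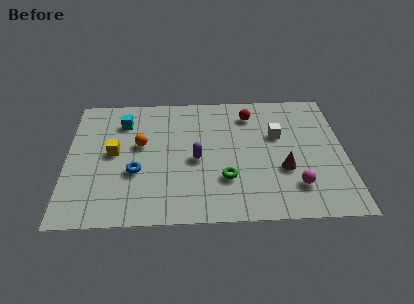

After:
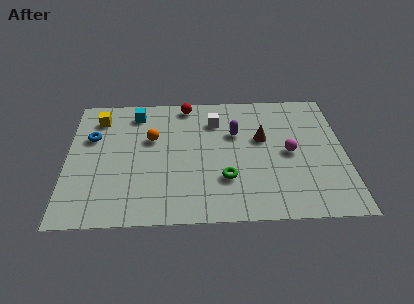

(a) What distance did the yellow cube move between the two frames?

2.5

The yellow cube was near (2.1, 4.5) before and (1.4, 6.9) after, so it travelled √(0.7² + 2.4²) ≈ 2.5 units.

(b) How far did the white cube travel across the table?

3.0

From (9.5, 5.4) to (6.7, 6.5), the white cube covered √(2.8² + 1.1²) ≈ 3.0 units.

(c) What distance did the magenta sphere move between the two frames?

2.2

From (10.2, 2.0) to (10.0, 4.2), the magenta sphere covered √(0.2² + 2.2²) ≈ 2.2 units.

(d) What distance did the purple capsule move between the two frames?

2.5

The purple capsule was near (5.8, 3.9) before and (7.6, 5.6) after, so it travelled √(1.8² + 1.7²) ≈ 2.5 units.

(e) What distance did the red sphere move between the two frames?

3.0

The red sphere was near (8.3, 6.9) before and (5.4, 7.7) after, so it travelled √(2.9² + 0.8²) ≈ 3.0 units.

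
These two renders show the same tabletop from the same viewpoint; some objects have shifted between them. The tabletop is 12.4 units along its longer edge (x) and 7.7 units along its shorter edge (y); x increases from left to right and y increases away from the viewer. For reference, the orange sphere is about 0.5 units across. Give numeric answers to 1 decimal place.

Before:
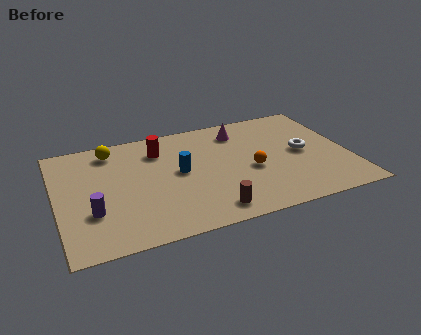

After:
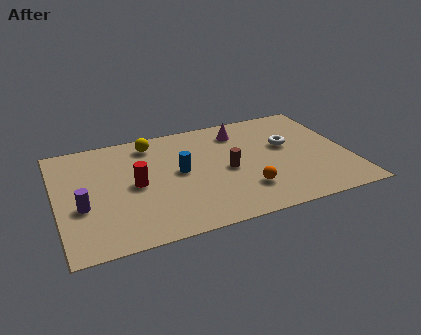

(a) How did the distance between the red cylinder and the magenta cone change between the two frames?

+1.8

Before: roughly 3.5 units apart; after: 5.3. That's 1.8 units further apart.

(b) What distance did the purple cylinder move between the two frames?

0.6

The purple cylinder was near (1.4, 2.5) before and (1.0, 3.0) after, so it travelled √(0.4² + 0.5²) ≈ 0.6 units.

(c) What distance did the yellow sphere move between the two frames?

1.7

The yellow sphere moved from about (2.5, 6.5) to (4.2, 6.5), a distance of √(1.7² + 0.0²) ≈ 1.7.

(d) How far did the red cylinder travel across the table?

2.4

The red cylinder was near (4.5, 5.9) before and (3.3, 3.8) after, so it travelled √(1.2² + 2.1²) ≈ 2.4 units.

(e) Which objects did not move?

the magenta cone and the blue cylinder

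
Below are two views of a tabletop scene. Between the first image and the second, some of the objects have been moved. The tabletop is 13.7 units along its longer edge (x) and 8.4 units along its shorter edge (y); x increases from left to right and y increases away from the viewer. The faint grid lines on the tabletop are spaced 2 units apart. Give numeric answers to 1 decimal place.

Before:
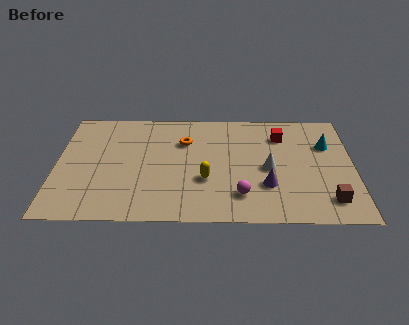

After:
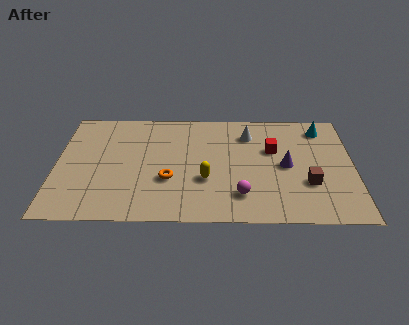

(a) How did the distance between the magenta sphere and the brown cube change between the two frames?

-0.8

They were about 4.0 units apart before and 3.2 after — 0.8 units closer together.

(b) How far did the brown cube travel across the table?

1.5

The brown cube moved from about (12.5, 1.6) to (11.6, 2.8), a distance of √(0.9² + 1.2²) ≈ 1.5.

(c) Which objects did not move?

the magenta sphere and the yellow capsule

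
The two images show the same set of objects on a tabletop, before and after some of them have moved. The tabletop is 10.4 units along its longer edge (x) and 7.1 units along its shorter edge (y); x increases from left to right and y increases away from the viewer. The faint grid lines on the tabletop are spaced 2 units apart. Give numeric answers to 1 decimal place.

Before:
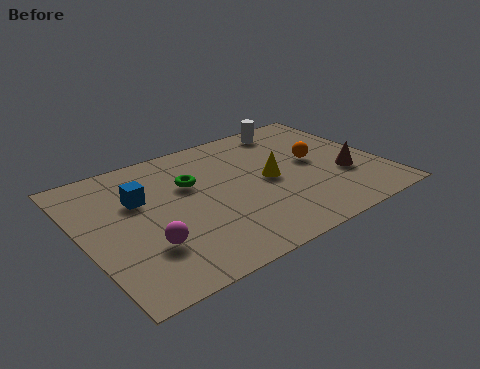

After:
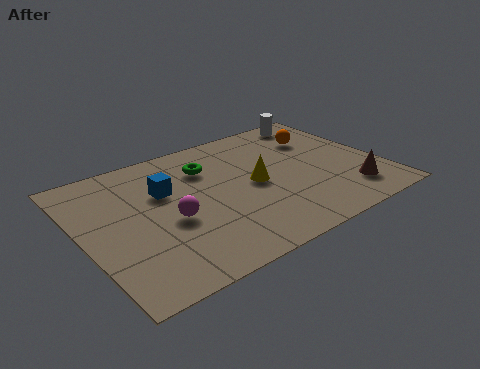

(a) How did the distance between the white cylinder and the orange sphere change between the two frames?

-1.2

Before: roughly 2.4 units apart; after: 1.2. That's 1.2 units closer together.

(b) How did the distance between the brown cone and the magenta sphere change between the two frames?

-0.8

They were about 7.1 units apart before and 6.3 after — 0.8 units closer together.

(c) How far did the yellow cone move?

0.5

The yellow cone was near (6.5, 3.5) before and (6.0, 3.5) after, so it travelled √(0.5² + 0.0²) ≈ 0.5 units.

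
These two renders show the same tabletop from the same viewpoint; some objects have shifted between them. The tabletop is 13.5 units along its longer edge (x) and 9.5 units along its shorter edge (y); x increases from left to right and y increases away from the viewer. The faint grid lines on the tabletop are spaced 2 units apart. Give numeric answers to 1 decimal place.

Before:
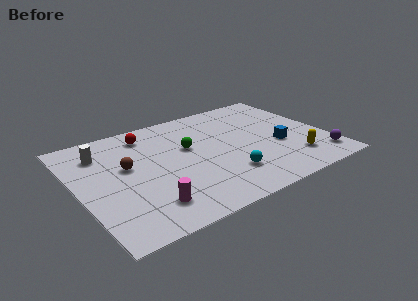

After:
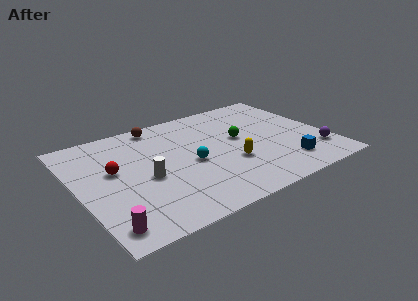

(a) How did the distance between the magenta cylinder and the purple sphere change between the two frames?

+2.2

The distance was about 9.5 in the first image and 11.7 in the second, so they moved 2.2 units further apart.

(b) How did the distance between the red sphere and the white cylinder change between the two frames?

-0.6

Before: roughly 2.7 units apart; after: 2.1. That's 0.6 units closer together.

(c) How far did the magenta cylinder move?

2.4

The magenta cylinder was near (3.2, 1.9) before and (0.9, 1.3) after, so it travelled √(2.3² + 0.6²) ≈ 2.4 units.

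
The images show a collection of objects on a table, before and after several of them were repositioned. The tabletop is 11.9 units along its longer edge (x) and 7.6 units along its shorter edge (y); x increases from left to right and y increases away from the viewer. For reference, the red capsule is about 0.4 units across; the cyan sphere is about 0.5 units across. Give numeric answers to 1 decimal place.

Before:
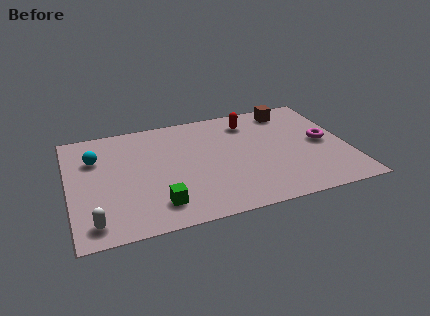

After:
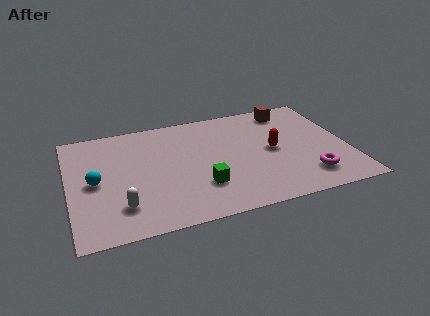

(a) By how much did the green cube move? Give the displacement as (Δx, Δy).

(1.9, 0.7)

From the two frames, the green cube sits at roughly (3.6, 1.5) before and (5.5, 2.2) after.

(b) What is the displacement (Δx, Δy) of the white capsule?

(1.2, 0.7)

From the two frames, the white capsule sits at roughly (0.9, 1.1) before and (2.1, 1.8) after.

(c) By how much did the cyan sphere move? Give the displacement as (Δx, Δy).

(-0.1, -1.6)

The cyan sphere started near (1.2, 5.3) and ended near (1.1, 3.7).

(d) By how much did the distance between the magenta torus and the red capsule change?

-1.2

Before: roughly 3.8 units apart; after: 2.6. That's 1.2 units closer together.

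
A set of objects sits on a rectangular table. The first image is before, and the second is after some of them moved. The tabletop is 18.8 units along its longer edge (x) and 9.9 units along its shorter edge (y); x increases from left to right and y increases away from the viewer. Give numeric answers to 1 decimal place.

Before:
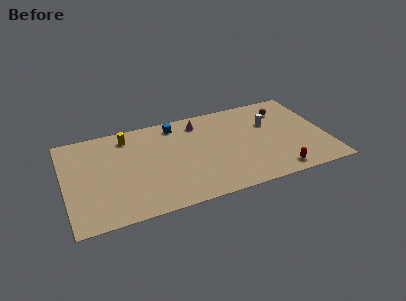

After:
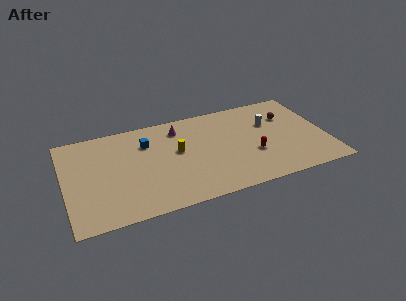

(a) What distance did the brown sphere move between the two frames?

0.8

From (16.1, 7.7) to (16.3, 6.9), the brown sphere covered √(0.2² + 0.8²) ≈ 0.8 units.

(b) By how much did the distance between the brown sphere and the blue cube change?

+2.4

Before: roughly 7.9 units apart; after: 10.3. That's 2.4 units further apart.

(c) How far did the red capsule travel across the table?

2.8

From (14.9, 1.2) to (13.4, 3.6), the red capsule covered √(1.5² + 2.4²) ≈ 2.8 units.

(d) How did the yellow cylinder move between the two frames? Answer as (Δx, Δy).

(3.4, -2.7)

From the two frames, the yellow cylinder sits at roughly (4.7, 8.3) before and (8.1, 5.6) after.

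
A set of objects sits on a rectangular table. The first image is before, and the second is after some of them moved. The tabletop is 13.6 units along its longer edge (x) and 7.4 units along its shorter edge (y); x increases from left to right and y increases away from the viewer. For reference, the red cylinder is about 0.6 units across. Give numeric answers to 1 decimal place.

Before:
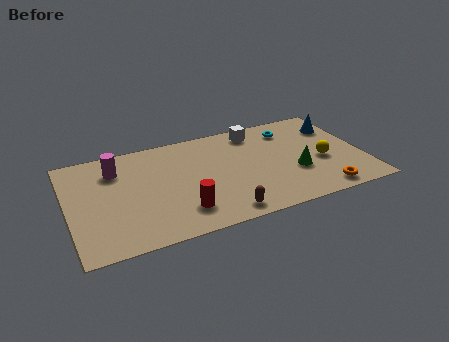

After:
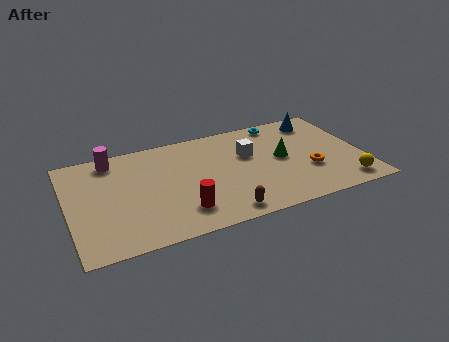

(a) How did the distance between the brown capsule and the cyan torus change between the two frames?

+0.4

They were about 6.2 units apart before and 6.6 after — 0.4 units further apart.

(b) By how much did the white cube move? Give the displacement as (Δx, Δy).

(-0.5, -1.6)

From the two frames, the white cube sits at roughly (8.9, 6.3) before and (8.4, 4.7) after.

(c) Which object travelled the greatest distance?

the yellow sphere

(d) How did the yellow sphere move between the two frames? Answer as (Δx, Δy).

(0.8, -2.0)

The yellow sphere started near (11.7, 3.1) and ended near (12.5, 1.1).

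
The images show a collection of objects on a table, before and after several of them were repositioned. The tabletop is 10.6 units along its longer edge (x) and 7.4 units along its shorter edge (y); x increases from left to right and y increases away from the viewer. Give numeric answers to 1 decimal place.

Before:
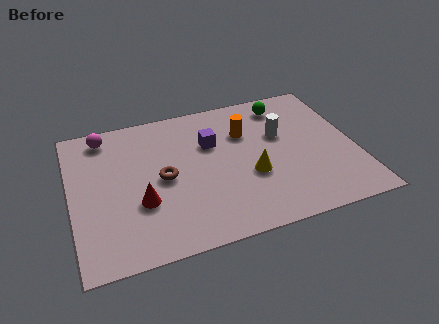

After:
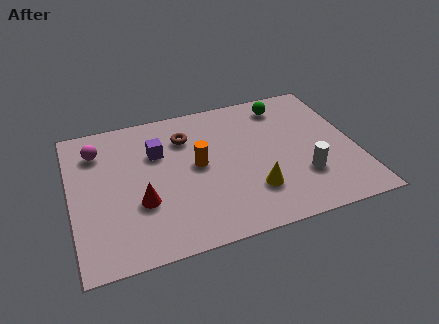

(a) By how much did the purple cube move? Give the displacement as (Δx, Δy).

(-2.0, 0.1)

From the two frames, the purple cube sits at roughly (5.3, 4.9) before and (3.3, 5.0) after.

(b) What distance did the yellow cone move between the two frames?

0.8

The yellow cone moved from about (6.6, 2.8) to (6.6, 2.0), a distance of √(0.0² + 0.8²) ≈ 0.8.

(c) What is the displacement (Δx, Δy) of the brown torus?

(1.0, 1.9)

The brown torus was at about (3.4, 3.6) and moved to about (4.4, 5.5).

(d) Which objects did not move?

the green sphere and the red cone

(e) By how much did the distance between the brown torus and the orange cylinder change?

-1.9

They were about 3.5 units apart before and 1.6 after — 1.9 units closer together.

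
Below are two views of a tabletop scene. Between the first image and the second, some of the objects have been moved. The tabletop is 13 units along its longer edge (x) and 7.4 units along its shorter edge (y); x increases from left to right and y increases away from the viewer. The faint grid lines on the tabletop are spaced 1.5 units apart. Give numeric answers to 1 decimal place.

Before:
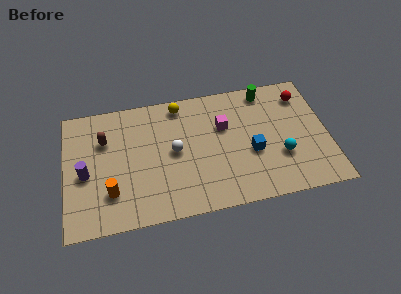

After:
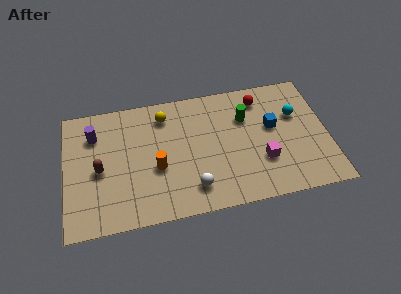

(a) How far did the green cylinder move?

1.8

From (10.1, 6.5) to (9.0, 5.1), the green cylinder covered √(1.1² + 1.4²) ≈ 1.8 units.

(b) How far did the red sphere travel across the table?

2.1

The red sphere was near (11.9, 5.9) before and (9.8, 6.1) after, so it travelled √(2.1² + 0.2²) ≈ 2.1 units.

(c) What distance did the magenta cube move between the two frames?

3.0

From (7.9, 4.8) to (9.7, 2.4), the magenta cube covered √(1.8² + 2.4²) ≈ 3.0 units.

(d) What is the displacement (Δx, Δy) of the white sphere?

(0.8, -2.3)

The white sphere was at about (5.4, 3.8) and moved to about (6.2, 1.5).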